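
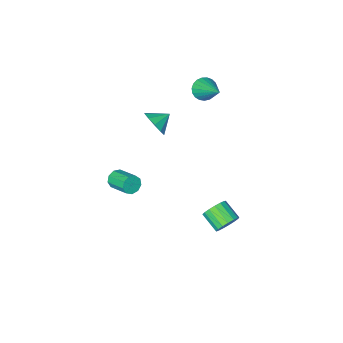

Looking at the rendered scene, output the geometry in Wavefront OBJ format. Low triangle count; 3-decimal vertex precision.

v -0.543 -3.249 2.338
v -0.228 -3.691 3.018
v -1.437 -3.171 2.802
v -0.138 -3.168 3.104
v -0.203 -2.675 2.897
v -0.398 -2.402 2.477
v -0.648 -2.452 2.004
v -0.858 -2.806 1.658
v -0.948 -3.329 1.572
v -0.883 -3.822 1.779
v -0.688 -4.095 2.199
v -0.438 -4.045 2.672
v -1.441 2.409 -1.905
v -1.131 2.128 -2.503
v -0.989 1.07 -1.934
v -1.299 1.351 -1.335
v -0.862 2.261 -2.324
v -0.72 1.203 -1.754
v -0.725 2.427 -2.049
v -0.584 1.369 -1.479
v -0.753 2.59 -1.741
v -0.611 1.531 -1.171
v -0.938 2.71 -1.47
v -0.796 1.652 -0.9
v -1.238 2.762 -1.299
v -1.097 1.704 -0.729
v -1.585 2.733 -1.267
v -1.443 1.675 -0.697
v -1.898 2.63 -1.381
v -1.757 1.572 -0.811
v -2.107 2.476 -1.615
v -1.966 1.418 -1.045
v -2.164 2.307 -1.915
v -2.022 1.249 -1.346
v -2.054 2.161 -2.213
v -1.913 1.103 -1.644
v -1.804 2.072 -2.441
v -1.663 1.014 -1.871
v -1.471 2.06 -2.545
v -1.329 1.002 -1.976
v -3.846 -3.58 3.376
v -3.354 -3.309 2.909
v -3.674 -1.88 4.544
v -3.614 -3.204 2.795
v -3.915 -3.164 2.78
v -4.204 -3.195 2.869
v -4.43 -3.293 3.045
v -4.556 -3.441 3.278
v -4.559 -3.613 3.529
v -4.439 -3.779 3.753
v -4.216 -3.911 3.911
v -3.929 -3.985 3.977
v -3.628 -3.989 3.939
v -3.365 -3.923 3.804
v -3.184 -3.797 3.595
v -3.119 -3.634 3.347
v -3.179 -3.461 3.105
v 3.48 -0.243 2.444
v 3.877 -0.344 2.826
v 3.716 0.881 3.318
v 3.32 0.983 2.936
v 4.034 -0.196 2.51
v 3.874 1.029 3.001
v 3.933 -0.071 2.163
v 3.772 1.155 2.654
v 3.619 -0.025 1.947
v 3.459 1.2 2.439
v 3.241 -0.082 1.964
v 3.08 1.144 2.456
v 2.974 -0.213 2.206
v 2.814 1.012 2.697
v 2.945 -0.359 2.559
v 2.784 0.867 3.051
v 3.166 -0.45 2.859
v 3.005 0.775 3.35
v 3.534 -0.444 2.964
v 3.373 0.781 3.455
f 2 1 4
f 2 4 3
f 4 1 5
f 4 5 3
f 5 1 6
f 5 6 3
f 6 1 7
f 6 7 3
f 7 1 8
f 7 8 3
f 8 1 9
f 8 9 3
f 9 1 10
f 9 10 3
f 10 1 11
f 10 11 3
f 11 1 12
f 11 12 3
f 12 1 2
f 12 2 3
f 14 13 17
f 14 17 15
f 15 17 18
f 15 18 16
f 17 13 19
f 17 19 18
f 18 19 20
f 18 20 16
f 19 13 21
f 19 21 20
f 20 21 22
f 20 22 16
f 21 13 23
f 21 23 22
f 22 23 24
f 22 24 16
f 23 13 25
f 23 25 24
f 24 25 26
f 24 26 16
f 25 13 27
f 25 27 26
f 26 27 28
f 26 28 16
f 27 13 29
f 27 29 28
f 28 29 30
f 28 30 16
f 29 13 31
f 29 31 30
f 30 31 32
f 30 32 16
f 31 13 33
f 31 33 32
f 32 33 34
f 32 34 16
f 33 13 35
f 33 35 34
f 34 35 36
f 34 36 16
f 35 13 37
f 35 37 36
f 36 37 38
f 36 38 16
f 37 13 39
f 37 39 38
f 38 39 40
f 38 40 16
f 39 13 14
f 39 14 40
f 40 14 15
f 40 15 16
f 42 41 44
f 42 44 43
f 44 41 45
f 44 45 43
f 45 41 46
f 45 46 43
f 46 41 47
f 46 47 43
f 47 41 48
f 47 48 43
f 48 41 49
f 48 49 43
f 49 41 50
f 49 50 43
f 50 41 51
f 50 51 43
f 51 41 52
f 51 52 43
f 52 41 53
f 52 53 43
f 53 41 54
f 53 54 43
f 54 41 55
f 54 55 43
f 55 41 56
f 55 56 43
f 56 41 57
f 56 57 43
f 57 41 42
f 57 42 43
f 59 58 62
f 59 62 60
f 60 62 63
f 60 63 61
f 62 58 64
f 62 64 63
f 63 64 65
f 63 65 61
f 64 58 66
f 64 66 65
f 65 66 67
f 65 67 61
f 66 58 68
f 66 68 67
f 67 68 69
f 67 69 61
f 68 58 70
f 68 70 69
f 69 70 71
f 69 71 61
f 70 58 72
f 70 72 71
f 71 72 73
f 71 73 61
f 72 58 74
f 72 74 73
f 73 74 75
f 73 75 61
f 74 58 76
f 74 76 75
f 75 76 77
f 75 77 61
f 76 58 59
f 76 59 77
f 77 59 60
f 77 60 61



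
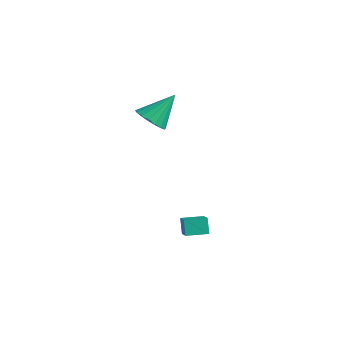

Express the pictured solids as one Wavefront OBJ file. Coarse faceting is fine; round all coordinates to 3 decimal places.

v -0.827 2.102 -3.08
v 0.111 1.549 -2.447
v -0.26 3.079 -3.069
v 0.679 2.526 -2.436
v -0.419 1.874 -3.884
v 0.52 1.321 -3.251
v 0.149 2.851 -3.873
v 1.087 2.298 -3.24
v -3.142 2.138 2.683
v -2.568 2.6 2.132
v -2.838 3.422 4.077
v -2.931 2.773 2.052
v -3.335 2.82 2.096
v -3.701 2.732 2.257
v -3.956 2.527 2.503
v -4.051 2.244 2.783
v -3.965 1.94 3.044
v -3.716 1.676 3.234
v -3.354 1.503 3.314
v -2.95 1.456 3.269
v -2.583 1.544 3.108
v -2.328 1.749 2.863
v -2.234 2.032 2.582
v -2.32 2.336 2.321
f 2 4 1
f 5 2 1
f 1 4 3
f 3 5 1
f 2 8 4
f 6 2 5
f 6 8 2
f 4 8 3
f 7 5 3
f 3 8 7
f 7 6 5
f 8 6 7
f 10 9 12
f 10 12 11
f 12 9 13
f 12 13 11
f 13 9 14
f 13 14 11
f 14 9 15
f 14 15 11
f 15 9 16
f 15 16 11
f 16 9 17
f 16 17 11
f 17 9 18
f 17 18 11
f 18 9 19
f 18 19 11
f 19 9 20
f 19 20 11
f 20 9 21
f 20 21 11
f 21 9 22
f 21 22 11
f 22 9 23
f 22 23 11
f 23 9 24
f 23 24 11
f 24 9 10
f 24 10 11



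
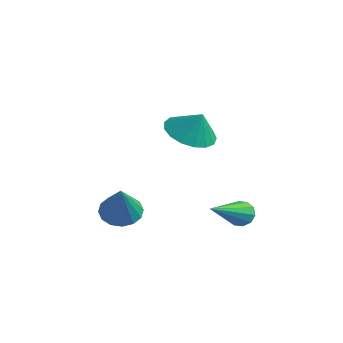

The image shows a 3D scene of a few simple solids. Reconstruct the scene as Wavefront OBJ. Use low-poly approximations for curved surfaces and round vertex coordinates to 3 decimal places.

v 0.484 -0.978 -3.338
v 1.102 -0.593 -3.555
v 1.396 -1.642 -1.922
v 0.909 -0.348 -3.316
v 0.602 -0.272 -3.082
v 0.263 -0.385 -2.917
v -0.016 -0.657 -2.865
v -0.162 -1.015 -2.939
v -0.134 -1.363 -3.12
v 0.06 -1.608 -3.36
v 0.367 -1.684 -3.594
v 0.706 -1.571 -3.759
v 0.985 -1.299 -3.811
v 1.13 -0.941 -3.736
v 2.453 0.406 0.577
v 3.208 -0.032 0.227
v 2.947 0.534 1.483
v 3.279 0.401 0.128
v 3.161 0.835 0.131
v 2.88 1.171 0.236
v 2.502 1.332 0.42
v 2.113 1.28 0.639
v 1.801 1.029 0.844
v 1.639 0.634 0.988
v 1.663 0.188 1.038
v 1.869 -0.209 0.982
v 2.208 -0.464 0.833
v 2.603 -0.521 0.626
v 2.964 -0.365 0.407
v 2.739 2.364 -3.603
v 3.073 2.65 -3.273
v 3.381 0.496 -2.637
v 2.771 2.625 -3.12
v 2.456 2.501 -3.152
v 2.249 2.324 -3.356
v 2.23 2.163 -3.655
v 2.405 2.079 -3.934
v 2.707 2.104 -4.087
v 3.022 2.228 -4.055
v 3.229 2.405 -3.851
v 3.248 2.566 -3.552
f 2 1 4
f 2 4 3
f 4 1 5
f 4 5 3
f 5 1 6
f 5 6 3
f 6 1 7
f 6 7 3
f 7 1 8
f 7 8 3
f 8 1 9
f 8 9 3
f 9 1 10
f 9 10 3
f 10 1 11
f 10 11 3
f 11 1 12
f 11 12 3
f 12 1 13
f 12 13 3
f 13 1 14
f 13 14 3
f 14 1 2
f 14 2 3
f 16 15 18
f 16 18 17
f 18 15 19
f 18 19 17
f 19 15 20
f 19 20 17
f 20 15 21
f 20 21 17
f 21 15 22
f 21 22 17
f 22 15 23
f 22 23 17
f 23 15 24
f 23 24 17
f 24 15 25
f 24 25 17
f 25 15 26
f 25 26 17
f 26 15 27
f 26 27 17
f 27 15 28
f 27 28 17
f 28 15 29
f 28 29 17
f 29 15 16
f 29 16 17
f 31 30 33
f 31 33 32
f 33 30 34
f 33 34 32
f 34 30 35
f 34 35 32
f 35 30 36
f 35 36 32
f 36 30 37
f 36 37 32
f 37 30 38
f 37 38 32
f 38 30 39
f 38 39 32
f 39 30 40
f 39 40 32
f 40 30 41
f 40 41 32
f 41 30 31
f 41 31 32



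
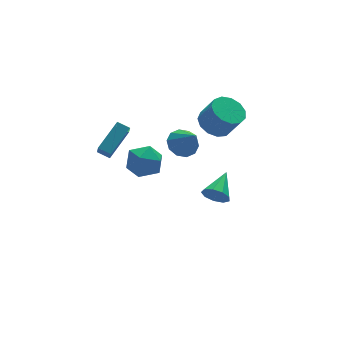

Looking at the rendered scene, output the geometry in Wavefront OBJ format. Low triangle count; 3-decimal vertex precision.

v 2.421 0.844 -3.669
v 2.885 0.77 -4.412
v 3.759 2.036 -2.951
v 2.499 1.23 -4.456
v 2.076 1.509 -4.131
v 1.815 1.477 -3.589
v 1.837 1.149 -3.085
v 2.132 0.678 -2.854
v 2.562 0.285 -3.004
v 2.927 0.154 -3.465
v 3.054 0.345 -4.021
v -0.412 -0.549 3.049
v 0.52 -0.366 3.068
v -0.208 -1.731 4.471
v 0.253 0.016 3.424
v -0.268 0.183 3.637
v -0.844 0.07 3.625
v -1.255 -0.28 3.393
v -1.344 -0.732 3.03
v -1.076 -1.115 2.674
v -0.555 -1.282 2.461
v 0.021 -1.169 2.473
v 0.432 -0.819 2.705
v 2.253 0.749 2.869
v 2.868 1.612 3.079
v 3.361 0.914 4.502
v 2.747 0.051 4.291
v 2.322 1.726 3.324
v 2.816 1.028 4.747
v 1.755 1.53 3.425
v 2.249 0.831 4.847
v 1.346 1.086 3.349
v 1.84 0.387 4.771
v 1.225 0.535 3.12
v 1.719 -0.164 4.543
v 1.43 0.052 2.812
v 1.924 -0.646 4.235
v 1.897 -0.209 2.522
v 2.391 -0.908 3.944
v 2.476 -0.167 2.342
v 2.97 -0.865 3.764
v 2.985 0.167 2.329
v 3.479 -0.531 3.751
v 3.261 0.686 2.487
v 3.755 -0.013 3.91
v 3.218 1.224 2.767
v 3.712 0.526 4.19
v -3.763 -0.705 2.829
v -2.731 -1.057 2.443
v -3.729 -2.043 4.137
v -2.697 -2.395 3.751
v -2.798 -1.374 4.286
v -2.819 -0.547 3.478
v -3.641 -2.553 3.102
v -3.662 -1.726 2.294
v -2.656 -2.198 2.612
v -2.134 -1.47 3.344
v -4.326 -1.63 3.236
v -3.804 -0.902 3.968
v -4.308 2.014 2.231
v -2.721 2.867 3.27
v -4.062 2.71 1.284
v -2.475 3.563 2.324
v -3.805 1.437 1.936
v -2.218 2.29 2.976
v -3.559 2.133 0.99
v -1.972 2.986 2.029
f 2 1 4
f 2 4 3
f 4 1 5
f 4 5 3
f 5 1 6
f 5 6 3
f 6 1 7
f 6 7 3
f 7 1 8
f 7 8 3
f 8 1 9
f 8 9 3
f 9 1 10
f 9 10 3
f 10 1 11
f 10 11 3
f 11 1 2
f 11 2 3
f 13 12 15
f 13 15 14
f 15 12 16
f 15 16 14
f 16 12 17
f 16 17 14
f 17 12 18
f 17 18 14
f 18 12 19
f 18 19 14
f 19 12 20
f 19 20 14
f 20 12 21
f 20 21 14
f 21 12 22
f 21 22 14
f 22 12 23
f 22 23 14
f 23 12 13
f 23 13 14
f 25 24 28
f 25 28 26
f 26 28 29
f 26 29 27
f 28 24 30
f 28 30 29
f 29 30 31
f 29 31 27
f 30 24 32
f 30 32 31
f 31 32 33
f 31 33 27
f 32 24 34
f 32 34 33
f 33 34 35
f 33 35 27
f 34 24 36
f 34 36 35
f 35 36 37
f 35 37 27
f 36 24 38
f 36 38 37
f 37 38 39
f 37 39 27
f 38 24 40
f 38 40 39
f 39 40 41
f 39 41 27
f 40 24 42
f 40 42 41
f 41 42 43
f 41 43 27
f 42 24 44
f 42 44 43
f 43 44 45
f 43 45 27
f 44 24 46
f 44 46 45
f 45 46 47
f 45 47 27
f 46 24 25
f 46 25 47
f 47 25 26
f 47 26 27
f 48 59 53
f 48 53 49
f 48 49 55
f 48 55 58
f 48 58 59
f 49 53 57
f 53 59 52
f 59 58 50
f 58 55 54
f 55 49 56
f 51 57 52
f 51 52 50
f 51 50 54
f 51 54 56
f 51 56 57
f 52 57 53
f 50 52 59
f 54 50 58
f 56 54 55
f 57 56 49
f 61 63 60
f 64 61 60
f 60 63 62
f 62 64 60
f 61 67 63
f 65 61 64
f 65 67 61
f 63 67 62
f 66 64 62
f 62 67 66
f 66 65 64
f 67 65 66



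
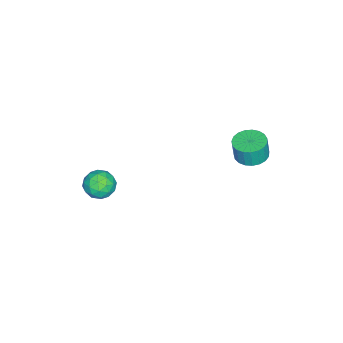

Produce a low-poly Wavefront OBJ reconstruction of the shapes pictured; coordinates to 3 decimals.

v 0.75 -2.349 1.423
v 1.476 -2.553 1.819
v 0.704 -3.607 0.861
v 1.43 -3.811 1.257
v 0.716 -3.697 1.708
v 0.744 -2.92 2.055
v 1.436 -3.24 0.625
v 1.464 -2.463 0.972
v 1.9 -3.104 1.326
v 1.455 -3.386 1.995
v 0.725 -2.774 0.685
v 0.28 -3.056 1.354
v 1.117 -2.341 1.67
v 1.063 -3.819 1.01
v 0.643 -3.752 1.274
v 1.07 -3.872 1.507
v 0.687 -2.557 1.809
v 1.114 -2.677 2.042
v 0.667 -3.349 1.976
v 1.066 -3.483 0.638
v 1.493 -3.603 0.871
v 1.11 -2.288 1.173
v 1.537 -2.408 1.406
v 1.513 -2.811 0.704
v 1.793 -2.784 1.614
v 1.765 -3.523 1.283
v 1.769 -3.188 0.912
v 1.786 -2.731 1.116
v 1.531 -2.951 2.007
v 1.504 -3.69 1.676
v 1.084 -3.623 1.941
v 1.101 -3.166 2.145
v 1.78 -3.274 1.717
v 0.676 -2.47 1.004
v 0.649 -3.209 0.673
v 1.079 -2.994 0.535
v 1.096 -2.537 0.739
v 0.415 -2.637 1.397
v 0.387 -3.376 1.066
v 0.394 -3.429 1.564
v 0.411 -2.972 1.768
v 0.4 -2.886 0.963
v -2.516 3.136 2.669
v -1.746 3.468 2.631
v -1.653 3.375 3.713
v -2.424 3.044 3.751
v -1.945 3.752 2.673
v -1.852 3.659 3.755
v -2.243 3.929 2.713
v -2.15 3.837 3.795
v -2.588 3.97 2.746
v -2.495 3.877 3.829
v -2.921 3.866 2.766
v -2.828 3.773 3.848
v -3.184 3.636 2.769
v -3.091 3.544 3.851
v -3.332 3.32 2.755
v -3.239 3.227 3.837
v -3.338 2.972 2.725
v -3.245 2.879 3.807
v -3.203 2.652 2.686
v -3.11 2.56 3.768
v -2.949 2.416 2.644
v -2.856 2.324 3.726
v -2.62 2.305 2.607
v -2.527 2.212 3.689
v -2.273 2.337 2.58
v -2.18 2.245 3.662
v -1.968 2.508 2.568
v -1.875 2.415 3.65
v -1.758 2.787 2.574
v -1.666 2.694 3.656
v -1.68 3.127 2.596
v -1.587 3.034 3.678
f 1 38 17
f 38 12 41
f 17 41 6
f 38 41 17
f 1 17 13
f 17 6 18
f 13 18 2
f 17 18 13
f 1 13 22
f 13 2 23
f 22 23 8
f 13 23 22
f 1 22 34
f 22 8 37
f 34 37 11
f 22 37 34
f 1 34 38
f 34 11 42
f 38 42 12
f 34 42 38
f 2 18 29
f 18 6 32
f 29 32 10
f 18 32 29
f 6 41 19
f 41 12 40
f 19 40 5
f 41 40 19
f 12 42 39
f 42 11 35
f 39 35 3
f 42 35 39
f 11 37 36
f 37 8 24
f 36 24 7
f 37 24 36
f 8 23 28
f 23 2 25
f 28 25 9
f 23 25 28
f 4 30 16
f 30 10 31
f 16 31 5
f 30 31 16
f 4 16 14
f 16 5 15
f 14 15 3
f 16 15 14
f 4 14 21
f 14 3 20
f 21 20 7
f 14 20 21
f 4 21 26
f 21 7 27
f 26 27 9
f 21 27 26
f 4 26 30
f 26 9 33
f 30 33 10
f 26 33 30
f 5 31 19
f 31 10 32
f 19 32 6
f 31 32 19
f 3 15 39
f 15 5 40
f 39 40 12
f 15 40 39
f 7 20 36
f 20 3 35
f 36 35 11
f 20 35 36
f 9 27 28
f 27 7 24
f 28 24 8
f 27 24 28
f 10 33 29
f 33 9 25
f 29 25 2
f 33 25 29
f 44 43 47
f 44 47 45
f 45 47 48
f 45 48 46
f 47 43 49
f 47 49 48
f 48 49 50
f 48 50 46
f 49 43 51
f 49 51 50
f 50 51 52
f 50 52 46
f 51 43 53
f 51 53 52
f 52 53 54
f 52 54 46
f 53 43 55
f 53 55 54
f 54 55 56
f 54 56 46
f 55 43 57
f 55 57 56
f 56 57 58
f 56 58 46
f 57 43 59
f 57 59 58
f 58 59 60
f 58 60 46
f 59 43 61
f 59 61 60
f 60 61 62
f 60 62 46
f 61 43 63
f 61 63 62
f 62 63 64
f 62 64 46
f 63 43 65
f 63 65 64
f 64 65 66
f 64 66 46
f 65 43 67
f 65 67 66
f 66 67 68
f 66 68 46
f 67 43 69
f 67 69 68
f 68 69 70
f 68 70 46
f 69 43 71
f 69 71 70
f 70 71 72
f 70 72 46
f 71 43 73
f 71 73 72
f 72 73 74
f 72 74 46
f 73 43 44
f 73 44 74
f 74 44 45
f 74 45 46



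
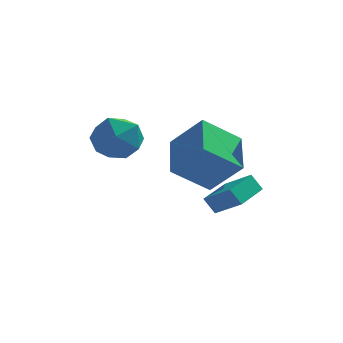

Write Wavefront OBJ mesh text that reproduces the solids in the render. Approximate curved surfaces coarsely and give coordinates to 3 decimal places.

v -0.648 2.589 2.839
v 0.129 2.324 1.952
v -1.769 1.076 2.308
v -0.992 0.811 1.421
v -0.669 0.65 2.575
v 0.023 1.586 2.903
v -1.663 1.814 1.357
v -0.971 2.75 1.685
v -0.498 1.846 1.036
v 0.116 1.126 1.789
v -1.756 2.274 2.471
v -1.142 1.554 3.224
v 1.471 0.147 1.023
v 1.184 2.085 1.883
v 2.889 0.865 -0.123
v 2.603 2.803 0.737
v 2.777 -0.263 2.383
v 2.491 1.675 3.243
v 4.196 0.455 1.237
v 3.909 2.393 2.097
v 2.458 2.329 -1.167
v 3.557 1.732 -0.395
v 3.119 3.884 -0.906
v 4.218 3.287 -0.133
v 2.922 2.253 -1.887
v 4.021 1.656 -1.114
v 3.583 3.808 -1.625
v 4.682 3.211 -0.853
f 1 12 6
f 1 6 2
f 1 2 8
f 1 8 11
f 1 11 12
f 2 6 10
f 6 12 5
f 12 11 3
f 11 8 7
f 8 2 9
f 4 10 5
f 4 5 3
f 4 3 7
f 4 7 9
f 4 9 10
f 5 10 6
f 3 5 12
f 7 3 11
f 9 7 8
f 10 9 2
f 14 16 13
f 17 14 13
f 13 16 15
f 15 17 13
f 14 20 16
f 18 14 17
f 18 20 14
f 16 20 15
f 19 17 15
f 15 20 19
f 19 18 17
f 20 18 19
f 22 24 21
f 25 22 21
f 21 24 23
f 23 25 21
f 22 28 24
f 26 22 25
f 26 28 22
f 24 28 23
f 27 25 23
f 23 28 27
f 27 26 25
f 28 26 27



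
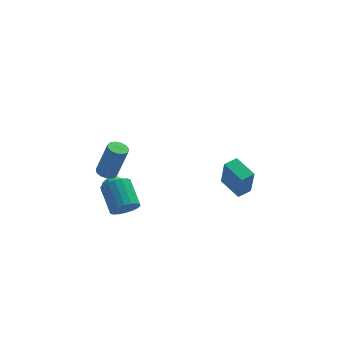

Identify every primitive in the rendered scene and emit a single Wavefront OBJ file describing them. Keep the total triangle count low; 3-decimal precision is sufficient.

v -4.016 -1.12 2.097
v -3.436 -1.096 1.911
v -2.783 -1.175 3.937
v -3.364 -1.2 4.123
v -3.537 -0.771 1.956
v -2.884 -0.85 3.982
v -3.79 -0.556 2.046
v -3.137 -0.635 4.072
v -4.115 -0.521 2.152
v -3.462 -0.6 4.178
v -4.409 -0.676 2.241
v -3.756 -0.755 4.267
v -4.578 -0.972 2.284
v -3.925 -1.051 4.31
v -4.569 -1.315 2.267
v -3.916 -1.395 4.293
v -4.384 -1.597 2.197
v -3.731 -1.676 4.223
v -4.083 -1.727 2.095
v -3.43 -1.806 4.121
v -3.761 -1.664 1.993
v -3.108 -1.743 4.019
v -3.519 -1.429 1.925
v -2.866 -1.508 3.951
v 3.904 2.551 -3.932
v 3.975 1.993 -1.981
v 3.114 3.903 -3.516
v 3.185 3.345 -1.566
v 4.715 2.995 -3.834
v 4.786 2.437 -1.884
v 3.925 4.347 -3.419
v 3.996 3.789 -1.468
v -3.051 -1.225 -1.056
v -2.747 -1.613 -0.327
v -3.104 -0.104 0.625
v -3.409 0.285 -0.104
v -2.427 -1.443 -0.476
v -2.784 0.066 0.477
v -2.23 -1.23 -0.739
v -2.588 0.279 0.213
v -2.196 -1.016 -1.066
v -2.554 0.493 -0.113
v -2.332 -0.843 -1.39
v -2.689 0.666 -0.437
v -2.61 -0.746 -1.648
v -2.967 0.763 -0.696
v -2.975 -0.744 -1.789
v -3.332 0.765 -0.837
v -3.356 -0.836 -1.785
v -3.713 0.673 -0.833
v -3.676 -1.006 -1.637
v -4.033 0.503 -0.684
v -3.872 -1.219 -1.373
v -4.23 0.29 -0.421
v -3.906 -1.433 -1.047
v -4.264 0.076 -0.094
v -3.771 -1.606 -0.723
v -4.128 -0.097 0.23
v -3.493 -1.703 -0.464
v -3.85 -0.194 0.488
v -3.128 -1.705 -0.323
v -3.485 -0.196 0.629
v -3.346 3.742 -3.335
v -2.884 3.889 -2.622
v -3.436 2.391 -2.998
v -2.974 2.538 -2.285
v -3.775 2.85 -2.352
v -3.719 3.685 -2.56
v -2.601 2.595 -3.06
v -2.545 3.43 -3.268
v -2.423 3.18 -2.452
v -3.149 3.338 -2.014
v -3.171 2.942 -3.606
v -3.897 3.1 -3.168
v -3.107 3.934 -3.008
v -3.213 2.346 -2.612
v -3.684 2.529 -2.651
v -3.413 2.616 -2.232
v -3.598 3.814 -2.972
v -3.327 3.9 -2.552
v -3.85 3.29 -2.394
v -2.993 2.38 -3.068
v -2.722 2.466 -2.648
v -2.907 3.664 -3.388
v -2.636 3.751 -2.969
v -2.47 2.99 -3.226
v -2.565 3.604 -2.489
v -2.618 2.81 -2.291
v -2.398 2.843 -2.746
v -2.365 3.334 -2.869
v -2.992 3.696 -2.232
v -3.045 2.902 -2.034
v -3.515 3.086 -2.073
v -3.483 3.577 -2.195
v -2.721 3.28 -2.132
v -3.275 3.378 -3.586
v -3.328 2.584 -3.388
v -2.837 2.703 -3.425
v -2.805 3.194 -3.547
v -3.702 3.47 -3.329
v -3.755 2.676 -3.131
v -3.955 2.946 -2.751
v -3.922 3.437 -2.874
v -3.599 3 -3.488
f 2 1 5
f 2 5 3
f 3 5 6
f 3 6 4
f 5 1 7
f 5 7 6
f 6 7 8
f 6 8 4
f 7 1 9
f 7 9 8
f 8 9 10
f 8 10 4
f 9 1 11
f 9 11 10
f 10 11 12
f 10 12 4
f 11 1 13
f 11 13 12
f 12 13 14
f 12 14 4
f 13 1 15
f 13 15 14
f 14 15 16
f 14 16 4
f 15 1 17
f 15 17 16
f 16 17 18
f 16 18 4
f 17 1 19
f 17 19 18
f 18 19 20
f 18 20 4
f 19 1 21
f 19 21 20
f 20 21 22
f 20 22 4
f 21 1 23
f 21 23 22
f 22 23 24
f 22 24 4
f 23 1 2
f 23 2 24
f 24 2 3
f 24 3 4
f 26 28 25
f 29 26 25
f 25 28 27
f 27 29 25
f 26 32 28
f 30 26 29
f 30 32 26
f 28 32 27
f 31 29 27
f 27 32 31
f 31 30 29
f 32 30 31
f 34 33 37
f 34 37 35
f 35 37 38
f 35 38 36
f 37 33 39
f 37 39 38
f 38 39 40
f 38 40 36
f 39 33 41
f 39 41 40
f 40 41 42
f 40 42 36
f 41 33 43
f 41 43 42
f 42 43 44
f 42 44 36
f 43 33 45
f 43 45 44
f 44 45 46
f 44 46 36
f 45 33 47
f 45 47 46
f 46 47 48
f 46 48 36
f 47 33 49
f 47 49 48
f 48 49 50
f 48 50 36
f 49 33 51
f 49 51 50
f 50 51 52
f 50 52 36
f 51 33 53
f 51 53 52
f 52 53 54
f 52 54 36
f 53 33 55
f 53 55 54
f 54 55 56
f 54 56 36
f 55 33 57
f 55 57 56
f 56 57 58
f 56 58 36
f 57 33 59
f 57 59 58
f 58 59 60
f 58 60 36
f 59 33 61
f 59 61 60
f 60 61 62
f 60 62 36
f 61 33 34
f 61 34 62
f 62 34 35
f 62 35 36
f 63 100 79
f 100 74 103
f 79 103 68
f 100 103 79
f 63 79 75
f 79 68 80
f 75 80 64
f 79 80 75
f 63 75 84
f 75 64 85
f 84 85 70
f 75 85 84
f 63 84 96
f 84 70 99
f 96 99 73
f 84 99 96
f 63 96 100
f 96 73 104
f 100 104 74
f 96 104 100
f 64 80 91
f 80 68 94
f 91 94 72
f 80 94 91
f 68 103 81
f 103 74 102
f 81 102 67
f 103 102 81
f 74 104 101
f 104 73 97
f 101 97 65
f 104 97 101
f 73 99 98
f 99 70 86
f 98 86 69
f 99 86 98
f 70 85 90
f 85 64 87
f 90 87 71
f 85 87 90
f 66 92 78
f 92 72 93
f 78 93 67
f 92 93 78
f 66 78 76
f 78 67 77
f 76 77 65
f 78 77 76
f 66 76 83
f 76 65 82
f 83 82 69
f 76 82 83
f 66 83 88
f 83 69 89
f 88 89 71
f 83 89 88
f 66 88 92
f 88 71 95
f 92 95 72
f 88 95 92
f 67 93 81
f 93 72 94
f 81 94 68
f 93 94 81
f 65 77 101
f 77 67 102
f 101 102 74
f 77 102 101
f 69 82 98
f 82 65 97
f 98 97 73
f 82 97 98
f 71 89 90
f 89 69 86
f 90 86 70
f 89 86 90
f 72 95 91
f 95 71 87
f 91 87 64
f 95 87 91



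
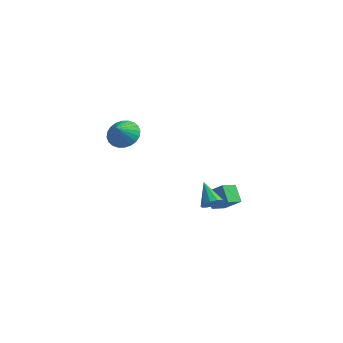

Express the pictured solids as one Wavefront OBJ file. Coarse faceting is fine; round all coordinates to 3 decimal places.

v -2.598 -1.511 3.525
v -1.918 -1.004 3.996
v -2.722 -2.209 4.455
v -2.231 -0.817 4.095
v -2.601 -0.735 4.107
v -2.97 -0.771 4.031
v -3.282 -0.92 3.878
v -3.49 -1.159 3.671
v -3.563 -1.451 3.441
v -3.488 -1.752 3.225
v -3.278 -2.017 3.054
v -2.965 -2.204 2.955
v -2.595 -2.286 2.942
v -2.227 -2.25 3.019
v -1.914 -2.101 3.172
v -1.706 -1.862 3.379
v -1.634 -1.57 3.609
v -1.708 -1.269 3.825
v 2.133 -0.287 -1.859
v 2.687 -0.158 -1.468
v 1.267 0.647 -0.941
v 2.673 0.134 -1.778
v 2.453 0.266 -2.119
v 2.111 0.186 -2.361
v 1.777 -0.075 -2.411
v 1.579 -0.416 -2.25
v 1.592 -0.709 -1.94
v 1.812 -0.84 -1.599
v 2.155 -0.76 -1.357
v 2.489 -0.5 -1.307
v 1.171 2.294 -4.432
v 0.546 3.032 -3.671
v 1.656 3.163 -4.876
v 1.032 3.901 -4.115
v 2.188 2.199 -3.505
v 1.564 2.937 -2.744
v 2.674 3.068 -3.949
v 2.049 3.806 -3.188
f 2 1 4
f 2 4 3
f 4 1 5
f 4 5 3
f 5 1 6
f 5 6 3
f 6 1 7
f 6 7 3
f 7 1 8
f 7 8 3
f 8 1 9
f 8 9 3
f 9 1 10
f 9 10 3
f 10 1 11
f 10 11 3
f 11 1 12
f 11 12 3
f 12 1 13
f 12 13 3
f 13 1 14
f 13 14 3
f 14 1 15
f 14 15 3
f 15 1 16
f 15 16 3
f 16 1 17
f 16 17 3
f 17 1 18
f 17 18 3
f 18 1 2
f 18 2 3
f 20 19 22
f 20 22 21
f 22 19 23
f 22 23 21
f 23 19 24
f 23 24 21
f 24 19 25
f 24 25 21
f 25 19 26
f 25 26 21
f 26 19 27
f 26 27 21
f 27 19 28
f 27 28 21
f 28 19 29
f 28 29 21
f 29 19 30
f 29 30 21
f 30 19 20
f 30 20 21
f 32 34 31
f 35 32 31
f 31 34 33
f 33 35 31
f 32 38 34
f 36 32 35
f 36 38 32
f 34 38 33
f 37 35 33
f 33 38 37
f 37 36 35
f 38 36 37



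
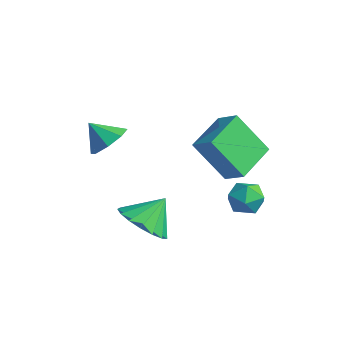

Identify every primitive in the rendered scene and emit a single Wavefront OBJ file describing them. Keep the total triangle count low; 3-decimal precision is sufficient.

v 2.79 2.179 0.332
v 3.177 1.877 0.894
v 1.983 1.283 0.406
v 2.37 0.981 0.968
v 2.009 1.626 1.069
v 2.507 2.18 1.023
v 2.653 0.98 0.277
v 3.151 1.534 0.231
v 3.093 1.136 0.86
v 2.694 1.535 1.349
v 2.466 1.625 -0.049
v 2.067 2.024 0.44
v 1.833 -2.179 0.619
v 2.649 -1.78 0.156
v 1.947 -1.321 1.561
v 2.275 -1.527 -0.029
v 1.799 -1.423 -0.065
v 1.331 -1.493 0.055
v 0.978 -1.72 0.304
v 0.821 -2.052 0.626
v 0.895 -2.413 0.946
v 1.185 -2.721 1.191
v 1.622 -2.904 1.304
v 2.108 -2.922 1.261
v 2.531 -2.769 1.071
v 2.794 -2.481 0.777
v 2.837 -2.124 0.447
v -0.715 -1.687 3.047
v -0.124 -1.595 3.593
v -1.345 -2.073 3.793
v -0.485 -1.093 3.548
v -0.981 -0.939 3.209
v -1.321 -1.223 2.776
v -1.306 -1.779 2.501
v -0.945 -2.28 2.546
v -0.449 -2.434 2.884
v -0.109 -2.151 3.318
v 2.118 1.036 1.595
v 1.266 0.299 3.137
v 1.577 2.557 2.022
v 0.725 1.82 3.565
v 2.935 1.18 2.115
v 2.083 0.443 3.658
v 2.394 2.701 2.543
v 1.542 1.964 4.085
f 1 12 6
f 1 6 2
f 1 2 8
f 1 8 11
f 1 11 12
f 2 6 10
f 6 12 5
f 12 11 3
f 11 8 7
f 8 2 9
f 4 10 5
f 4 5 3
f 4 3 7
f 4 7 9
f 4 9 10
f 5 10 6
f 3 5 12
f 7 3 11
f 9 7 8
f 10 9 2
f 14 13 16
f 14 16 15
f 16 13 17
f 16 17 15
f 17 13 18
f 17 18 15
f 18 13 19
f 18 19 15
f 19 13 20
f 19 20 15
f 20 13 21
f 20 21 15
f 21 13 22
f 21 22 15
f 22 13 23
f 22 23 15
f 23 13 24
f 23 24 15
f 24 13 25
f 24 25 15
f 25 13 26
f 25 26 15
f 26 13 27
f 26 27 15
f 27 13 14
f 27 14 15
f 29 28 31
f 29 31 30
f 31 28 32
f 31 32 30
f 32 28 33
f 32 33 30
f 33 28 34
f 33 34 30
f 34 28 35
f 34 35 30
f 35 28 36
f 35 36 30
f 36 28 37
f 36 37 30
f 37 28 29
f 37 29 30
f 39 41 38
f 42 39 38
f 38 41 40
f 40 42 38
f 39 45 41
f 43 39 42
f 43 45 39
f 41 45 40
f 44 42 40
f 40 45 44
f 44 43 42
f 45 43 44



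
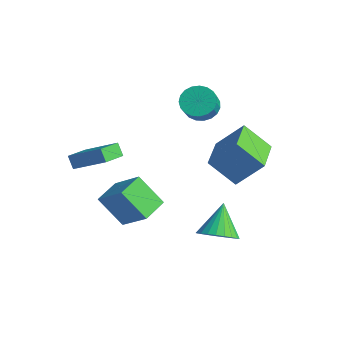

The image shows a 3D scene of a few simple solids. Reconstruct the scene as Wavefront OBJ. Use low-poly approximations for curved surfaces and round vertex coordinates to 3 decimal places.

v -2.103 -3.405 -3.491
v -0.581 -3.125 -2.162
v -2.536 -2.015 -3.289
v -1.014 -1.735 -1.959
v -0.926 -2.825 -4.961
v 0.596 -2.545 -3.631
v -1.359 -1.435 -4.758
v 0.163 -1.155 -3.429
v -1.101 2.209 1.338
v -0.475 1.837 0.76
v -0.032 1.239 1.624
v -0.659 1.611 2.202
v -0.291 2.153 0.884
v 0.151 1.556 1.748
v -0.248 2.479 1.088
v 0.195 1.882 1.952
v -0.352 2.759 1.334
v 0.091 2.161 2.198
v -0.585 2.943 1.581
v -0.142 2.346 2.445
v -0.908 3 1.786
v -0.465 2.403 2.65
v -1.264 2.921 1.914
v -0.821 2.323 2.778
v -1.592 2.718 1.942
v -1.149 2.12 2.806
v -1.836 2.427 1.865
v -1.393 1.83 2.729
v -1.952 2.099 1.698
v -1.509 1.501 2.562
v -1.921 1.789 1.468
v -1.478 1.192 2.332
v -1.749 1.552 1.216
v -1.306 0.955 2.08
v -1.464 1.429 0.985
v -1.021 0.831 1.849
v -1.117 1.44 0.815
v -0.674 0.843 1.679
v -0.767 1.585 0.735
v -0.324 0.987 1.599
v 3.117 -0.264 -4.473
v 4.052 -0.173 -4.005
v 2.323 0.764 -3.087
v 4.053 0.156 -4.249
v 3.911 0.421 -4.527
v 3.648 0.582 -4.797
v 3.304 0.614 -5.018
v 2.932 0.512 -5.155
v 2.588 0.292 -5.189
v 2.324 -0.013 -5.114
v 2.181 -0.355 -4.941
v 2.181 -0.685 -4.697
v 2.323 -0.95 -4.419
v 2.586 -1.11 -4.149
v 2.93 -1.142 -3.929
v 3.302 -1.041 -3.791
v 3.646 -0.821 -3.757
v 3.91 -0.516 -3.832
v -3.017 -4.141 -1.422
v -3.494 -4.084 -0.782
v -3.317 -2.901 -1.758
v -3.794 -2.843 -1.118
v -1.346 -3.417 -0.242
v -1.823 -3.359 0.398
v -1.646 -2.176 -0.578
v -2.123 -2.119 0.062
v 0.67 1.64 -0.17
v 1.576 2.612 1.257
v 1.814 2.398 -1.412
v 2.72 3.37 0.016
v 2.04 -0.01 0.084
v 2.946 0.962 1.512
v 3.184 0.748 -1.157
v 4.09 1.72 0.27
f 2 4 1
f 5 2 1
f 1 4 3
f 3 5 1
f 2 8 4
f 6 2 5
f 6 8 2
f 4 8 3
f 7 5 3
f 3 8 7
f 7 6 5
f 8 6 7
f 10 9 13
f 10 13 11
f 11 13 14
f 11 14 12
f 13 9 15
f 13 15 14
f 14 15 16
f 14 16 12
f 15 9 17
f 15 17 16
f 16 17 18
f 16 18 12
f 17 9 19
f 17 19 18
f 18 19 20
f 18 20 12
f 19 9 21
f 19 21 20
f 20 21 22
f 20 22 12
f 21 9 23
f 21 23 22
f 22 23 24
f 22 24 12
f 23 9 25
f 23 25 24
f 24 25 26
f 24 26 12
f 25 9 27
f 25 27 26
f 26 27 28
f 26 28 12
f 27 9 29
f 27 29 28
f 28 29 30
f 28 30 12
f 29 9 31
f 29 31 30
f 30 31 32
f 30 32 12
f 31 9 33
f 31 33 32
f 32 33 34
f 32 34 12
f 33 9 35
f 33 35 34
f 34 35 36
f 34 36 12
f 35 9 37
f 35 37 36
f 36 37 38
f 36 38 12
f 37 9 39
f 37 39 38
f 38 39 40
f 38 40 12
f 39 9 10
f 39 10 40
f 40 10 11
f 40 11 12
f 42 41 44
f 42 44 43
f 44 41 45
f 44 45 43
f 45 41 46
f 45 46 43
f 46 41 47
f 46 47 43
f 47 41 48
f 47 48 43
f 48 41 49
f 48 49 43
f 49 41 50
f 49 50 43
f 50 41 51
f 50 51 43
f 51 41 52
f 51 52 43
f 52 41 53
f 52 53 43
f 53 41 54
f 53 54 43
f 54 41 55
f 54 55 43
f 55 41 56
f 55 56 43
f 56 41 57
f 56 57 43
f 57 41 58
f 57 58 43
f 58 41 42
f 58 42 43
f 60 62 59
f 63 60 59
f 59 62 61
f 61 63 59
f 60 66 62
f 64 60 63
f 64 66 60
f 62 66 61
f 65 63 61
f 61 66 65
f 65 64 63
f 66 64 65
f 68 70 67
f 71 68 67
f 67 70 69
f 69 71 67
f 68 74 70
f 72 68 71
f 72 74 68
f 70 74 69
f 73 71 69
f 69 74 73
f 73 72 71
f 74 72 73



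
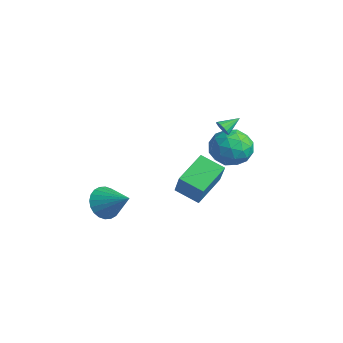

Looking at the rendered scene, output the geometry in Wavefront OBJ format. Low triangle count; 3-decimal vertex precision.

v -0.082 -3.844 -4.512
v 0.378 -3.481 -5.383
v 1.442 -3.316 -3.488
v 0.176 -3.148 -5.255
v -0.064 -2.921 -5.013
v -0.308 -2.835 -4.695
v -0.517 -2.902 -4.349
v -0.66 -3.113 -4.028
v -0.715 -3.434 -3.781
v -0.673 -3.819 -3.645
v -0.542 -4.207 -3.64
v -0.34 -4.539 -3.769
v -0.099 -4.766 -4.011
v 0.144 -4.853 -4.328
v 0.353 -4.785 -4.674
v 0.496 -4.575 -4.995
v 0.551 -4.253 -5.243
v 0.509 -3.869 -5.379
v 2.865 -0.059 -4.24
v 1.687 -0.751 -3.672
v 2.224 1.684 -3.444
v 1.046 0.992 -2.876
v 3.814 -0.412 -2.704
v 2.636 -1.104 -2.136
v 3.173 1.331 -1.908
v 1.995 0.639 -1.34
v 2.801 1.397 0.797
v 3.166 1.219 1.105
v 2.879 2.403 1.283
v 3.294 1.312 0.893
v 3.29 1.427 0.656
v 3.155 1.534 0.456
v 2.924 1.605 0.348
v 2.661 1.62 0.359
v 2.435 1.575 0.488
v 2.307 1.483 0.7
v 2.311 1.367 0.938
v 2.446 1.26 1.137
v 2.677 1.19 1.246
v 2.94 1.175 1.234
v 0.834 2.594 -1.779
v 1.285 3.326 -0.87
v 2.655 1.734 -1.99
v 3.106 2.466 -1.081
v 2.282 1.565 -0.807
v 1.157 2.096 -0.677
v 2.783 2.964 -2.183
v 1.658 3.495 -2.053
v 2.49 3.555 -1.12
v 2.18 2.69 -0.27
v 1.76 2.37 -2.59
v 1.45 1.505 -1.74
v 0.9 3.035 -1.306
v 3.04 2.025 -1.554
v 2.556 1.495 -1.393
v 2.821 1.926 -0.859
v 0.824 2.312 -1.193
v 1.089 2.743 -0.658
v 1.676 1.708 -0.622
v 2.851 2.317 -2.202
v 3.116 2.748 -1.667
v 1.119 3.134 -2.001
v 1.384 3.565 -1.467
v 2.264 3.352 -2.238
v 1.873 3.6 -0.919
v 2.943 3.095 -1.042
v 2.753 3.387 -1.69
v 2.092 3.699 -1.614
v 1.691 3.092 -0.419
v 2.761 2.587 -0.543
v 2.277 2.057 -0.382
v 1.615 2.369 -0.305
v 2.399 3.227 -0.566
v 1.179 2.473 -2.317
v 2.249 1.968 -2.441
v 2.325 2.691 -2.555
v 1.663 3.003 -2.478
v 0.997 1.965 -1.818
v 2.067 1.46 -1.941
v 1.848 1.361 -1.246
v 1.187 1.673 -1.17
v 1.541 1.833 -2.294
f 2 1 4
f 2 4 3
f 4 1 5
f 4 5 3
f 5 1 6
f 5 6 3
f 6 1 7
f 6 7 3
f 7 1 8
f 7 8 3
f 8 1 9
f 8 9 3
f 9 1 10
f 9 10 3
f 10 1 11
f 10 11 3
f 11 1 12
f 11 12 3
f 12 1 13
f 12 13 3
f 13 1 14
f 13 14 3
f 14 1 15
f 14 15 3
f 15 1 16
f 15 16 3
f 16 1 17
f 16 17 3
f 17 1 18
f 17 18 3
f 18 1 2
f 18 2 3
f 20 22 19
f 23 20 19
f 19 22 21
f 21 23 19
f 20 26 22
f 24 20 23
f 24 26 20
f 22 26 21
f 25 23 21
f 21 26 25
f 25 24 23
f 26 24 25
f 28 27 30
f 28 30 29
f 30 27 31
f 30 31 29
f 31 27 32
f 31 32 29
f 32 27 33
f 32 33 29
f 33 27 34
f 33 34 29
f 34 27 35
f 34 35 29
f 35 27 36
f 35 36 29
f 36 27 37
f 36 37 29
f 37 27 38
f 37 38 29
f 38 27 39
f 38 39 29
f 39 27 40
f 39 40 29
f 40 27 28
f 40 28 29
f 41 78 57
f 78 52 81
f 57 81 46
f 78 81 57
f 41 57 53
f 57 46 58
f 53 58 42
f 57 58 53
f 41 53 62
f 53 42 63
f 62 63 48
f 53 63 62
f 41 62 74
f 62 48 77
f 74 77 51
f 62 77 74
f 41 74 78
f 74 51 82
f 78 82 52
f 74 82 78
f 42 58 69
f 58 46 72
f 69 72 50
f 58 72 69
f 46 81 59
f 81 52 80
f 59 80 45
f 81 80 59
f 52 82 79
f 82 51 75
f 79 75 43
f 82 75 79
f 51 77 76
f 77 48 64
f 76 64 47
f 77 64 76
f 48 63 68
f 63 42 65
f 68 65 49
f 63 65 68
f 44 70 56
f 70 50 71
f 56 71 45
f 70 71 56
f 44 56 54
f 56 45 55
f 54 55 43
f 56 55 54
f 44 54 61
f 54 43 60
f 61 60 47
f 54 60 61
f 44 61 66
f 61 47 67
f 66 67 49
f 61 67 66
f 44 66 70
f 66 49 73
f 70 73 50
f 66 73 70
f 45 71 59
f 71 50 72
f 59 72 46
f 71 72 59
f 43 55 79
f 55 45 80
f 79 80 52
f 55 80 79
f 47 60 76
f 60 43 75
f 76 75 51
f 60 75 76
f 49 67 68
f 67 47 64
f 68 64 48
f 67 64 68
f 50 73 69
f 73 49 65
f 69 65 42
f 73 65 69



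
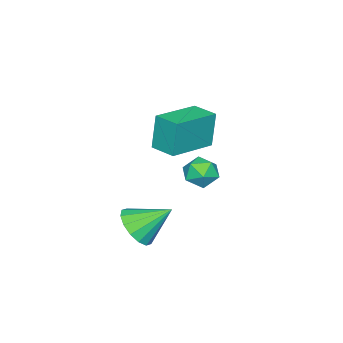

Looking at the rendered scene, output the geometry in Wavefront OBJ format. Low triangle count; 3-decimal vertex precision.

v 0.826 -1.934 -0.059
v 0.596 -1.916 1.403
v 1.039 -0.927 -0.038
v 0.809 -0.909 1.424
v 2.671 -2.331 0.236
v 2.441 -2.313 1.698
v 2.884 -1.324 0.257
v 2.654 -1.306 1.719
v -1.019 -2.001 -2.526
v -0.447 -1.855 -2.053
v -0.253 -2.605 -3.267
v 0.319 -2.459 -2.794
v -0.23 -2.936 -2.586
v -0.704 -2.563 -2.129
v 0.004 -1.897 -3.191
v -0.47 -1.524 -2.734
v 0.186 -1.791 -2.464
v 0.041 -2.433 -2.09
v -0.741 -2.027 -3.23
v -0.886 -2.669 -2.856
v 3.497 -2.438 -3.43
v 3.94 -2.793 -2.732
v 2.863 -1.382 -2.49
v 4.227 -2.469 -2.904
v 4.318 -2.135 -3.216
v 4.189 -1.884 -3.586
v 3.875 -1.78 -3.915
v 3.459 -1.853 -4.113
v 3.054 -2.083 -4.128
v 2.768 -2.408 -3.957
v 2.677 -2.741 -3.644
v 2.806 -2.993 -3.274
v 3.12 -3.096 -2.946
v 3.535 -3.023 -2.747
f 2 4 1
f 5 2 1
f 1 4 3
f 3 5 1
f 2 8 4
f 6 2 5
f 6 8 2
f 4 8 3
f 7 5 3
f 3 8 7
f 7 6 5
f 8 6 7
f 9 20 14
f 9 14 10
f 9 10 16
f 9 16 19
f 9 19 20
f 10 14 18
f 14 20 13
f 20 19 11
f 19 16 15
f 16 10 17
f 12 18 13
f 12 13 11
f 12 11 15
f 12 15 17
f 12 17 18
f 13 18 14
f 11 13 20
f 15 11 19
f 17 15 16
f 18 17 10
f 22 21 24
f 22 24 23
f 24 21 25
f 24 25 23
f 25 21 26
f 25 26 23
f 26 21 27
f 26 27 23
f 27 21 28
f 27 28 23
f 28 21 29
f 28 29 23
f 29 21 30
f 29 30 23
f 30 21 31
f 30 31 23
f 31 21 32
f 31 32 23
f 32 21 33
f 32 33 23
f 33 21 34
f 33 34 23
f 34 21 22
f 34 22 23



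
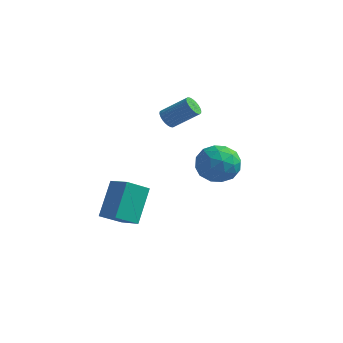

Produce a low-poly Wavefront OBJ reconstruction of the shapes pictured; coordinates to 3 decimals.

v 0.497 -3.568 -3.785
v 0.393 -2.199 -2.223
v 1.179 -2.661 -4.535
v 1.075 -1.292 -2.973
v 1.585 -4.008 -3.327
v 1.481 -2.639 -1.765
v 2.267 -3.101 -4.077
v 2.163 -1.732 -2.515
v 4.045 2.525 -3.013
v 4.817 1.651 -2.976
v 3.183 1.829 -1.484
v 3.955 0.955 -1.447
v 4.295 2.044 -1.204
v 4.828 2.475 -2.149
v 3.172 1.005 -2.311
v 3.705 1.436 -3.256
v 4.278 0.712 -2.542
v 4.972 1.354 -1.858
v 3.028 2.126 -2.602
v 3.722 2.768 -1.918
v 4.507 2.15 -3.129
v 3.493 1.33 -1.331
v 3.693 1.971 -1.189
v 4.147 1.457 -1.167
v 4.513 2.634 -2.643
v 4.967 2.12 -2.621
v 4.66 2.351 -1.579
v 3.033 1.36 -1.839
v 3.487 0.846 -1.817
v 3.853 2.023 -3.293
v 4.307 1.509 -3.271
v 3.34 1.129 -2.881
v 4.644 1.083 -2.852
v 4.137 0.674 -1.953
v 3.677 0.704 -2.461
v 3.99 0.957 -3.016
v 5.052 1.461 -2.449
v 4.545 1.051 -1.551
v 4.745 1.692 -1.408
v 5.058 1.945 -1.963
v 4.735 0.909 -2.194
v 3.455 2.429 -2.909
v 2.948 2.019 -2.011
v 2.942 1.535 -2.497
v 3.255 1.788 -3.052
v 3.863 2.806 -2.507
v 3.356 2.397 -1.608
v 4.01 2.523 -1.444
v 4.323 2.776 -1.999
v 3.265 2.571 -2.266
v 0.835 2.753 -0.473
v 1.182 2.829 -0.932
v 2.391 3.263 0.055
v 2.045 3.187 0.513
v 1.091 3.036 -0.911
v 2.3 3.469 0.076
v 0.961 3.199 -0.823
v 2.17 3.632 0.164
v 0.811 3.294 -0.682
v 2.021 3.728 0.305
v 0.666 3.307 -0.509
v 1.875 3.741 0.478
v 0.546 3.235 -0.331
v 1.756 3.669 0.656
v 0.47 3.09 -0.174
v 1.68 3.524 0.812
v 0.45 2.894 -0.063
v 1.66 3.328 0.923
v 0.489 2.677 -0.015
v 1.698 3.111 0.972
v 0.58 2.471 -0.036
v 1.789 2.904 0.951
v 0.71 2.308 -0.124
v 1.919 2.741 0.863
v 0.859 2.212 -0.265
v 2.069 2.646 0.722
v 1.005 2.199 -0.438
v 2.214 2.633 0.549
v 1.124 2.271 -0.616
v 2.334 2.705 0.371
v 1.2 2.416 -0.772
v 2.41 2.85 0.214
v 1.22 2.612 -0.883
v 2.43 3.046 0.103
f 2 4 1
f 5 2 1
f 1 4 3
f 3 5 1
f 2 8 4
f 6 2 5
f 6 8 2
f 4 8 3
f 7 5 3
f 3 8 7
f 7 6 5
f 8 6 7
f 9 46 25
f 46 20 49
f 25 49 14
f 46 49 25
f 9 25 21
f 25 14 26
f 21 26 10
f 25 26 21
f 9 21 30
f 21 10 31
f 30 31 16
f 21 31 30
f 9 30 42
f 30 16 45
f 42 45 19
f 30 45 42
f 9 42 46
f 42 19 50
f 46 50 20
f 42 50 46
f 10 26 37
f 26 14 40
f 37 40 18
f 26 40 37
f 14 49 27
f 49 20 48
f 27 48 13
f 49 48 27
f 20 50 47
f 50 19 43
f 47 43 11
f 50 43 47
f 19 45 44
f 45 16 32
f 44 32 15
f 45 32 44
f 16 31 36
f 31 10 33
f 36 33 17
f 31 33 36
f 12 38 24
f 38 18 39
f 24 39 13
f 38 39 24
f 12 24 22
f 24 13 23
f 22 23 11
f 24 23 22
f 12 22 29
f 22 11 28
f 29 28 15
f 22 28 29
f 12 29 34
f 29 15 35
f 34 35 17
f 29 35 34
f 12 34 38
f 34 17 41
f 38 41 18
f 34 41 38
f 13 39 27
f 39 18 40
f 27 40 14
f 39 40 27
f 11 23 47
f 23 13 48
f 47 48 20
f 23 48 47
f 15 28 44
f 28 11 43
f 44 43 19
f 28 43 44
f 17 35 36
f 35 15 32
f 36 32 16
f 35 32 36
f 18 41 37
f 41 17 33
f 37 33 10
f 41 33 37
f 52 51 55
f 52 55 53
f 53 55 56
f 53 56 54
f 55 51 57
f 55 57 56
f 56 57 58
f 56 58 54
f 57 51 59
f 57 59 58
f 58 59 60
f 58 60 54
f 59 51 61
f 59 61 60
f 60 61 62
f 60 62 54
f 61 51 63
f 61 63 62
f 62 63 64
f 62 64 54
f 63 51 65
f 63 65 64
f 64 65 66
f 64 66 54
f 65 51 67
f 65 67 66
f 66 67 68
f 66 68 54
f 67 51 69
f 67 69 68
f 68 69 70
f 68 70 54
f 69 51 71
f 69 71 70
f 70 71 72
f 70 72 54
f 71 51 73
f 71 73 72
f 72 73 74
f 72 74 54
f 73 51 75
f 73 75 74
f 74 75 76
f 74 76 54
f 75 51 77
f 75 77 76
f 76 77 78
f 76 78 54
f 77 51 79
f 77 79 78
f 78 79 80
f 78 80 54
f 79 51 81
f 79 81 80
f 80 81 82
f 80 82 54
f 81 51 83
f 81 83 82
f 82 83 84
f 82 84 54
f 83 51 52
f 83 52 84
f 84 52 53
f 84 53 54



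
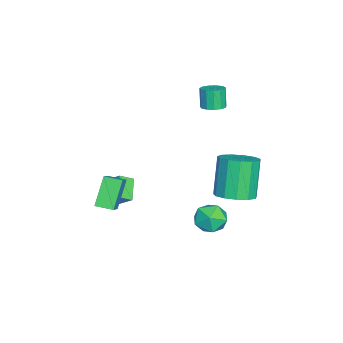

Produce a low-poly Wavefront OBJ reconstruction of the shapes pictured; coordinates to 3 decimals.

v -1.29 -2.247 -2.07
v -0.071 -2.129 -1.187
v -1.284 -1.346 -2.199
v -0.064 -1.229 -1.316
v -0.276 -2.451 -3.444
v 0.944 -2.334 -2.561
v -0.269 -1.551 -3.573
v 0.95 -1.433 -2.69
v 2.012 4.081 -1.716
v 2.514 3.531 -2.228
v 1.006 3.029 -1.572
v 1.508 2.479 -2.084
v 1.791 2.71 -1.257
v 2.413 3.36 -1.346
v 1.107 3.2 -2.454
v 1.729 3.85 -2.543
v 1.955 2.986 -2.684
v 2.378 2.683 -1.944
v 1.142 3.877 -1.856
v 1.565 3.574 -1.116
v -3.586 2.346 1.925
v -3.017 2.49 2.126
v -3.365 2.378 3.195
v -3.934 2.234 2.995
v -3.192 2.791 2.1
v -3.54 2.68 3.169
v -3.491 2.951 2.019
v -3.84 2.84 3.088
v -3.821 2.919 1.909
v -4.17 2.808 2.978
v -4.076 2.705 1.803
v -4.425 2.593 2.872
v -4.176 2.377 1.737
v -4.524 2.265 2.806
v -4.088 2.039 1.73
v -4.436 1.927 2.799
v -3.84 1.798 1.785
v -4.189 1.687 2.855
v -3.512 1.731 1.885
v -3.861 1.62 2.954
v -3.208 1.86 1.998
v -3.556 1.748 3.067
v -3.023 2.143 2.088
v -3.371 2.031 3.157
v -0.42 4.005 -1.859
v 0.22 4.719 -1.541
v -0.74 4.709 0.416
v -1.38 3.995 0.099
v -0.229 4.992 -1.76
v -1.189 4.982 0.197
v -0.738 4.951 -2.01
v -1.699 4.941 -0.053
v -1.147 4.611 -2.212
v -2.107 4.601 -0.255
v -1.324 4.077 -2.302
v -2.285 4.067 -0.345
v -1.215 3.521 -2.251
v -2.175 3.511 -0.294
v -0.853 3.119 -2.076
v -1.813 3.109 -0.119
v -0.353 2.998 -1.831
v -1.314 2.988 0.126
v 0.125 3.196 -1.595
v -0.835 3.186 0.362
v 0.43 3.652 -1.443
v -0.53 3.642 0.514
v 0.466 4.219 -1.423
v -0.495 4.209 0.534
v -2.543 -2.788 -3.416
v -2.078 -1.873 -2.57
v -2.943 -2.187 -3.845
v -2.478 -1.272 -2.999
v -1.502 -2.628 -4.161
v -1.037 -1.713 -3.315
v -1.902 -2.027 -4.59
v -1.437 -1.112 -3.744
f 2 4 1
f 5 2 1
f 1 4 3
f 3 5 1
f 2 8 4
f 6 2 5
f 6 8 2
f 4 8 3
f 7 5 3
f 3 8 7
f 7 6 5
f 8 6 7
f 9 20 14
f 9 14 10
f 9 10 16
f 9 16 19
f 9 19 20
f 10 14 18
f 14 20 13
f 20 19 11
f 19 16 15
f 16 10 17
f 12 18 13
f 12 13 11
f 12 11 15
f 12 15 17
f 12 17 18
f 13 18 14
f 11 13 20
f 15 11 19
f 17 15 16
f 18 17 10
f 22 21 25
f 22 25 23
f 23 25 26
f 23 26 24
f 25 21 27
f 25 27 26
f 26 27 28
f 26 28 24
f 27 21 29
f 27 29 28
f 28 29 30
f 28 30 24
f 29 21 31
f 29 31 30
f 30 31 32
f 30 32 24
f 31 21 33
f 31 33 32
f 32 33 34
f 32 34 24
f 33 21 35
f 33 35 34
f 34 35 36
f 34 36 24
f 35 21 37
f 35 37 36
f 36 37 38
f 36 38 24
f 37 21 39
f 37 39 38
f 38 39 40
f 38 40 24
f 39 21 41
f 39 41 40
f 40 41 42
f 40 42 24
f 41 21 43
f 41 43 42
f 42 43 44
f 42 44 24
f 43 21 22
f 43 22 44
f 44 22 23
f 44 23 24
f 46 45 49
f 46 49 47
f 47 49 50
f 47 50 48
f 49 45 51
f 49 51 50
f 50 51 52
f 50 52 48
f 51 45 53
f 51 53 52
f 52 53 54
f 52 54 48
f 53 45 55
f 53 55 54
f 54 55 56
f 54 56 48
f 55 45 57
f 55 57 56
f 56 57 58
f 56 58 48
f 57 45 59
f 57 59 58
f 58 59 60
f 58 60 48
f 59 45 61
f 59 61 60
f 60 61 62
f 60 62 48
f 61 45 63
f 61 63 62
f 62 63 64
f 62 64 48
f 63 45 65
f 63 65 64
f 64 65 66
f 64 66 48
f 65 45 67
f 65 67 66
f 66 67 68
f 66 68 48
f 67 45 46
f 67 46 68
f 68 46 47
f 68 47 48
f 70 72 69
f 73 70 69
f 69 72 71
f 71 73 69
f 70 76 72
f 74 70 73
f 74 76 70
f 72 76 71
f 75 73 71
f 71 76 75
f 75 74 73
f 76 74 75



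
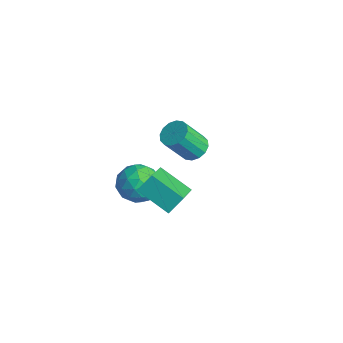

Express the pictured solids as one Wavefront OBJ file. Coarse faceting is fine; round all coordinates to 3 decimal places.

v 2.375 -1.241 1.773
v 2.432 -0.462 2.63
v 3.909 -0.366 0.877
v 3.965 0.413 1.735
v 3.555 -2.353 2.705
v 3.611 -1.574 3.563
v 5.088 -1.478 1.81
v 5.145 -0.699 2.667
v -2.259 4.115 -2.01
v -1.671 4.616 -1.609
v -1.834 3.446 0.091
v -2.421 2.945 -0.31
v -2.069 4.806 -1.516
v -2.231 3.636 0.184
v -2.518 4.811 -1.556
v -2.68 3.64 0.144
v -2.897 4.629 -1.717
v -3.059 3.459 -0.017
v -3.105 4.31 -1.957
v -3.267 3.14 -0.257
v -3.087 3.938 -2.211
v -3.249 2.768 -0.511
v -2.846 3.614 -2.411
v -3.009 2.444 -0.711
v -2.449 3.424 -2.504
v -2.611 2.254 -0.804
v -2 3.42 -2.464
v -2.162 2.249 -0.764
v -1.621 3.601 -2.303
v -1.783 2.431 -0.603
v -1.413 3.92 -2.063
v -1.575 2.75 -0.363
v -1.431 4.292 -1.809
v -1.593 3.122 -0.109
v -0.531 0.295 -0.543
v 0.527 0.346 0.061
v -0.047 -1.486 -1.241
v 1.011 -1.435 -0.637
v -0.037 -1.543 -0.022
v -0.336 -0.442 0.409
v 0.816 -0.698 -1.589
v 0.517 0.403 -1.158
v 1.36 -0.268 -0.585
v 0.833 -0.79 0.383
v -0.353 -0.35 -1.563
v -0.88 -0.872 -0.595
v -0.044 0.477 -0.18
v 0.524 -1.617 -1
v -0.092 -1.68 -0.639
v 0.53 -1.651 -0.284
v -0.552 0.014 0.025
v 0.07 0.044 0.38
v -0.261 -1.067 0.331
v 0.41 -1.184 -1.56
v 1.032 -1.154 -1.205
v -0.05 0.511 -0.896
v 0.572 0.54 -0.541
v 0.741 -0.073 -1.511
v 1.067 0.146 -0.205
v 1.351 -0.901 -0.615
v 1.237 -0.468 -1.174
v 1.061 0.18 -0.921
v 0.757 -0.161 0.364
v 1.042 -1.208 -0.046
v 0.426 -1.271 0.315
v 0.25 -0.624 0.569
v 1.247 -0.522 -0.016
v -0.562 0.068 -1.134
v -0.277 -0.979 -1.544
v 0.23 -0.516 -1.749
v 0.054 0.131 -1.495
v -0.871 -0.239 -0.565
v -0.587 -1.286 -0.975
v -0.581 -1.32 -0.259
v -0.757 -0.672 -0.006
v -0.767 -0.618 -1.164
f 2 4 1
f 5 2 1
f 1 4 3
f 3 5 1
f 2 8 4
f 6 2 5
f 6 8 2
f 4 8 3
f 7 5 3
f 3 8 7
f 7 6 5
f 8 6 7
f 10 9 13
f 10 13 11
f 11 13 14
f 11 14 12
f 13 9 15
f 13 15 14
f 14 15 16
f 14 16 12
f 15 9 17
f 15 17 16
f 16 17 18
f 16 18 12
f 17 9 19
f 17 19 18
f 18 19 20
f 18 20 12
f 19 9 21
f 19 21 20
f 20 21 22
f 20 22 12
f 21 9 23
f 21 23 22
f 22 23 24
f 22 24 12
f 23 9 25
f 23 25 24
f 24 25 26
f 24 26 12
f 25 9 27
f 25 27 26
f 26 27 28
f 26 28 12
f 27 9 29
f 27 29 28
f 28 29 30
f 28 30 12
f 29 9 31
f 29 31 30
f 30 31 32
f 30 32 12
f 31 9 33
f 31 33 32
f 32 33 34
f 32 34 12
f 33 9 10
f 33 10 34
f 34 10 11
f 34 11 12
f 35 72 51
f 72 46 75
f 51 75 40
f 72 75 51
f 35 51 47
f 51 40 52
f 47 52 36
f 51 52 47
f 35 47 56
f 47 36 57
f 56 57 42
f 47 57 56
f 35 56 68
f 56 42 71
f 68 71 45
f 56 71 68
f 35 68 72
f 68 45 76
f 72 76 46
f 68 76 72
f 36 52 63
f 52 40 66
f 63 66 44
f 52 66 63
f 40 75 53
f 75 46 74
f 53 74 39
f 75 74 53
f 46 76 73
f 76 45 69
f 73 69 37
f 76 69 73
f 45 71 70
f 71 42 58
f 70 58 41
f 71 58 70
f 42 57 62
f 57 36 59
f 62 59 43
f 57 59 62
f 38 64 50
f 64 44 65
f 50 65 39
f 64 65 50
f 38 50 48
f 50 39 49
f 48 49 37
f 50 49 48
f 38 48 55
f 48 37 54
f 55 54 41
f 48 54 55
f 38 55 60
f 55 41 61
f 60 61 43
f 55 61 60
f 38 60 64
f 60 43 67
f 64 67 44
f 60 67 64
f 39 65 53
f 65 44 66
f 53 66 40
f 65 66 53
f 37 49 73
f 49 39 74
f 73 74 46
f 49 74 73
f 41 54 70
f 54 37 69
f 70 69 45
f 54 69 70
f 43 61 62
f 61 41 58
f 62 58 42
f 61 58 62
f 44 67 63
f 67 43 59
f 63 59 36
f 67 59 63



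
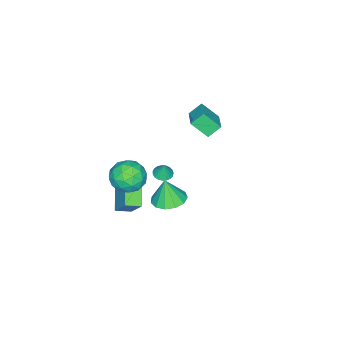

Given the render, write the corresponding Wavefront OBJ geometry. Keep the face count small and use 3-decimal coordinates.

v 1.367 -2.016 -1.175
v 1.819 -0.978 0.326
v 2.806 -1.102 -2.24
v 3.257 -0.064 -0.739
v 2.043 -2.736 -0.881
v 2.494 -1.698 0.62
v 3.481 -1.822 -1.946
v 3.933 -0.784 -0.445
v 3.976 2.28 1.949
v 4.98 2.643 2.026
v 3.964 1.98 3.531
v 4.62 3.119 2.114
v 4.056 3.329 2.149
v 3.466 3.205 2.121
v 3.039 2.788 2.038
v 2.909 2.21 1.927
v 3.118 1.654 1.823
v 3.599 1.297 1.759
v 4.201 1.252 1.755
v 4.731 1.534 1.813
v 5.021 2.052 1.914
v -1.381 -1.533 -2.242
v -0.777 -1.739 -2.291
v -1.219 -1.307 -1.178
v -0.753 -1.48 -2.349
v -0.837 -1.231 -2.39
v -1.015 -1.034 -2.404
v -1.257 -0.923 -2.391
v -1.52 -0.918 -2.352
v -1.759 -1.019 -2.294
v -1.933 -1.209 -2.227
v -2.012 -1.455 -2.162
v -1.981 -1.715 -2.112
v -1.847 -1.943 -2.084
v -1.632 -2.1 -2.083
v -1.374 -2.159 -2.11
v -1.117 -2.11 -2.16
v -0.906 -1.962 -2.223
v 3.171 -0.154 2.554
v 4.251 -0.605 2.297
v 2.369 -1.315 1.223
v 3.449 -1.766 0.966
v 2.936 -2.004 2.023
v 3.431 -1.287 2.845
v 3.189 -0.633 0.675
v 3.684 0.084 1.497
v 4.262 -0.902 1.136
v 4.106 -1.749 1.969
v 2.514 -0.171 1.551
v 2.358 -1.018 2.384
v 3.781 -0.278 2.542
v 2.839 -1.642 0.978
v 2.537 -1.782 1.599
v 3.172 -2.048 1.448
v 3.3 -0.678 2.865
v 3.934 -0.944 2.714
v 3.161 -1.766 2.552
v 2.686 -0.976 0.806
v 3.32 -1.242 0.655
v 3.448 0.128 2.072
v 4.083 -0.138 1.921
v 3.459 -0.154 0.968
v 4.423 -0.717 1.709
v 3.951 -1.4 0.926
v 3.798 -0.734 0.755
v 4.089 -0.312 1.239
v 4.331 -1.215 2.198
v 3.86 -1.898 1.416
v 3.558 -2.038 2.037
v 3.849 -1.616 2.521
v 4.337 -1.39 1.516
v 2.76 -0.022 2.104
v 2.289 -0.705 1.322
v 2.771 -0.304 0.999
v 3.062 0.118 1.483
v 2.669 -0.52 2.594
v 2.197 -1.203 1.811
v 2.531 -1.608 2.281
v 2.822 -1.186 2.765
v 2.283 -0.53 2.004
v -4.923 0.27 1.43
v -4.581 -0.763 2.477
v -3.627 1.201 1.925
v -3.286 0.168 2.972
v -4.274 -0.248 0.708
v -3.933 -1.281 1.755
v -2.979 0.683 1.203
v -2.637 -0.35 2.25
f 2 4 1
f 5 2 1
f 1 4 3
f 3 5 1
f 2 8 4
f 6 2 5
f 6 8 2
f 4 8 3
f 7 5 3
f 3 8 7
f 7 6 5
f 8 6 7
f 10 9 12
f 10 12 11
f 12 9 13
f 12 13 11
f 13 9 14
f 13 14 11
f 14 9 15
f 14 15 11
f 15 9 16
f 15 16 11
f 16 9 17
f 16 17 11
f 17 9 18
f 17 18 11
f 18 9 19
f 18 19 11
f 19 9 20
f 19 20 11
f 20 9 21
f 20 21 11
f 21 9 10
f 21 10 11
f 23 22 25
f 23 25 24
f 25 22 26
f 25 26 24
f 26 22 27
f 26 27 24
f 27 22 28
f 27 28 24
f 28 22 29
f 28 29 24
f 29 22 30
f 29 30 24
f 30 22 31
f 30 31 24
f 31 22 32
f 31 32 24
f 32 22 33
f 32 33 24
f 33 22 34
f 33 34 24
f 34 22 35
f 34 35 24
f 35 22 36
f 35 36 24
f 36 22 37
f 36 37 24
f 37 22 38
f 37 38 24
f 38 22 23
f 38 23 24
f 39 76 55
f 76 50 79
f 55 79 44
f 76 79 55
f 39 55 51
f 55 44 56
f 51 56 40
f 55 56 51
f 39 51 60
f 51 40 61
f 60 61 46
f 51 61 60
f 39 60 72
f 60 46 75
f 72 75 49
f 60 75 72
f 39 72 76
f 72 49 80
f 76 80 50
f 72 80 76
f 40 56 67
f 56 44 70
f 67 70 48
f 56 70 67
f 44 79 57
f 79 50 78
f 57 78 43
f 79 78 57
f 50 80 77
f 80 49 73
f 77 73 41
f 80 73 77
f 49 75 74
f 75 46 62
f 74 62 45
f 75 62 74
f 46 61 66
f 61 40 63
f 66 63 47
f 61 63 66
f 42 68 54
f 68 48 69
f 54 69 43
f 68 69 54
f 42 54 52
f 54 43 53
f 52 53 41
f 54 53 52
f 42 52 59
f 52 41 58
f 59 58 45
f 52 58 59
f 42 59 64
f 59 45 65
f 64 65 47
f 59 65 64
f 42 64 68
f 64 47 71
f 68 71 48
f 64 71 68
f 43 69 57
f 69 48 70
f 57 70 44
f 69 70 57
f 41 53 77
f 53 43 78
f 77 78 50
f 53 78 77
f 45 58 74
f 58 41 73
f 74 73 49
f 58 73 74
f 47 65 66
f 65 45 62
f 66 62 46
f 65 62 66
f 48 71 67
f 71 47 63
f 67 63 40
f 71 63 67
f 82 84 81
f 85 82 81
f 81 84 83
f 83 85 81
f 82 88 84
f 86 82 85
f 86 88 82
f 84 88 83
f 87 85 83
f 83 88 87
f 87 86 85
f 88 86 87



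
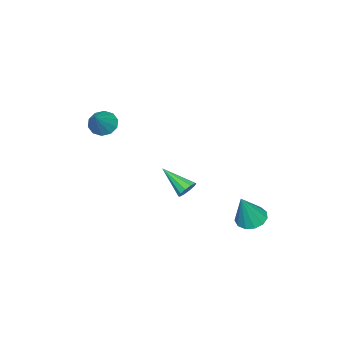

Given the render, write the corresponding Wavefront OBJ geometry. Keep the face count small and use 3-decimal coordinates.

v -2.105 0.556 -2.647
v -1.595 0.336 -2.897
v -2.335 -1.036 -1.713
v -1.501 0.51 -2.577
v -1.638 0.702 -2.283
v -1.953 0.838 -2.127
v -2.327 0.867 -2.171
v -2.616 0.777 -2.396
v -2.709 0.602 -2.716
v -2.573 0.41 -3.01
v -2.257 0.274 -3.166
v -1.884 0.246 -3.122
v -0.035 -3.069 2.286
v 0.361 -3.699 2.054
v 1.175 -2.751 3.494
v 0.518 -3.322 1.798
v 0.463 -2.848 1.728
v 0.218 -2.458 1.871
v -0.124 -2.302 2.173
v -0.432 -2.438 2.518
v -0.589 -2.816 2.774
v -0.534 -3.289 2.843
v -0.289 -3.679 2.7
v 0.053 -3.835 2.398
v -3.132 3.654 -4.275
v -2.347 3.757 -4.611
v -2.308 3.486 -2.405
v -2.508 4.201 -4.501
v -2.867 4.471 -4.318
v -3.31 4.481 -4.122
v -3.696 4.229 -3.975
v -3.904 3.794 -3.922
v -3.866 3.315 -3.982
v -3.595 2.943 -4.134
v -3.178 2.797 -4.332
v -2.745 2.923 -4.511
v -2.436 3.281 -4.615
f 2 1 4
f 2 4 3
f 4 1 5
f 4 5 3
f 5 1 6
f 5 6 3
f 6 1 7
f 6 7 3
f 7 1 8
f 7 8 3
f 8 1 9
f 8 9 3
f 9 1 10
f 9 10 3
f 10 1 11
f 10 11 3
f 11 1 12
f 11 12 3
f 12 1 2
f 12 2 3
f 14 13 16
f 14 16 15
f 16 13 17
f 16 17 15
f 17 13 18
f 17 18 15
f 18 13 19
f 18 19 15
f 19 13 20
f 19 20 15
f 20 13 21
f 20 21 15
f 21 13 22
f 21 22 15
f 22 13 23
f 22 23 15
f 23 13 24
f 23 24 15
f 24 13 14
f 24 14 15
f 26 25 28
f 26 28 27
f 28 25 29
f 28 29 27
f 29 25 30
f 29 30 27
f 30 25 31
f 30 31 27
f 31 25 32
f 31 32 27
f 32 25 33
f 32 33 27
f 33 25 34
f 33 34 27
f 34 25 35
f 34 35 27
f 35 25 36
f 35 36 27
f 36 25 37
f 36 37 27
f 37 25 26
f 37 26 27



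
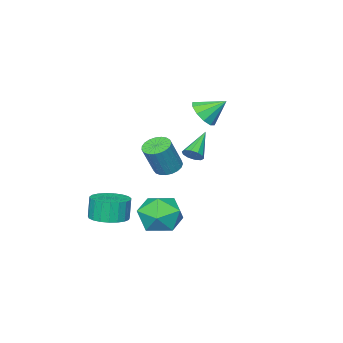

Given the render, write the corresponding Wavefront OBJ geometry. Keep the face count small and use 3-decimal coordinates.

v 3.952 -2.468 -4.044
v 4.618 -3.186 -3.992
v 4.413 -3.289 -2.804
v 3.748 -2.572 -2.856
v 4.845 -2.854 -3.924
v 4.641 -2.958 -2.736
v 4.918 -2.456 -3.877
v 4.713 -2.56 -2.689
v 4.824 -2.06 -3.859
v 4.619 -2.164 -2.671
v 4.579 -1.735 -3.872
v 4.375 -1.838 -2.684
v 4.226 -1.536 -3.916
v 4.021 -1.64 -2.728
v 3.825 -1.499 -3.981
v 3.621 -1.602 -2.793
v 3.447 -1.629 -4.058
v 3.242 -1.732 -2.87
v 3.156 -1.904 -4.132
v 2.951 -2.008 -2.944
v 3.002 -2.277 -4.191
v 2.798 -2.381 -3.003
v 3.013 -2.683 -4.224
v 2.809 -2.787 -3.036
v 3.186 -3.052 -4.227
v 2.982 -3.155 -3.038
v 3.492 -3.32 -4.197
v 3.288 -3.423 -3.009
v 3.877 -3.44 -4.142
v 3.673 -3.544 -2.954
v 4.275 -3.393 -4.069
v 4.071 -3.497 -2.881
v -1.282 -2.304 -1.575
v -0.993 -2.133 -1.115
v -2.598 -2.796 -0.565
v -1.184 -1.861 -1.231
v -1.412 -1.758 -1.479
v -1.591 -1.864 -1.763
v -1.651 -2.138 -1.976
v -1.571 -2.476 -2.035
v -1.38 -2.748 -1.919
v -1.152 -2.851 -1.671
v -0.973 -2.745 -1.386
v -0.912 -2.471 -1.174
v -2.161 -2.497 0.898
v -1.544 -2.62 1.527
v -2.899 -1.683 1.782
v -1.403 -2.176 1.236
v -1.551 -1.854 0.815
v -1.933 -1.778 0.426
v -2.402 -1.976 0.218
v -2.778 -2.374 0.269
v -2.919 -2.818 0.561
v -2.771 -3.14 0.981
v -2.389 -3.216 1.37
v -1.92 -3.018 1.579
v 3.088 1.465 -2.391
v 4.258 1.188 -2.594
v 2.542 -0.248 -3.206
v 3.712 -0.525 -3.409
v 3.281 -0.496 -2.268
v 3.619 0.563 -1.765
v 3.181 0.377 -4.035
v 3.519 1.436 -3.532
v 4.316 0.516 -3.61
v 4.378 -0.023 -2.518
v 2.422 0.963 -3.282
v 2.484 0.424 -2.19
v 2.9 0.469 0.029
v 3.408 0.889 -0.206
v 4.128 0.892 1.356
v 3.62 0.471 1.591
v 3.208 1.081 -0.114
v 3.928 1.083 1.448
v 2.956 1.166 0.002
v 3.675 1.169 1.564
v 2.693 1.131 0.123
v 3.413 1.133 1.685
v 2.467 0.981 0.228
v 3.186 0.984 1.79
v 2.315 0.743 0.298
v 3.035 0.745 1.86
v 2.264 0.457 0.322
v 2.984 0.46 1.884
v 2.324 0.173 0.295
v 3.044 0.176 1.857
v 2.483 -0.059 0.222
v 3.203 -0.056 1.784
v 2.714 -0.201 0.116
v 3.434 -0.198 1.678
v 2.977 -0.226 -0.005
v 3.697 -0.223 1.557
v 3.227 -0.132 -0.121
v 3.947 -0.129 1.441
v 3.421 0.067 -0.21
v 4.141 0.069 1.352
v 3.524 0.334 -0.258
v 4.244 0.337 1.304
v 3.52 0.625 -0.257
v 4.239 0.628 1.305
f 2 1 5
f 2 5 3
f 3 5 6
f 3 6 4
f 5 1 7
f 5 7 6
f 6 7 8
f 6 8 4
f 7 1 9
f 7 9 8
f 8 9 10
f 8 10 4
f 9 1 11
f 9 11 10
f 10 11 12
f 10 12 4
f 11 1 13
f 11 13 12
f 12 13 14
f 12 14 4
f 13 1 15
f 13 15 14
f 14 15 16
f 14 16 4
f 15 1 17
f 15 17 16
f 16 17 18
f 16 18 4
f 17 1 19
f 17 19 18
f 18 19 20
f 18 20 4
f 19 1 21
f 19 21 20
f 20 21 22
f 20 22 4
f 21 1 23
f 21 23 22
f 22 23 24
f 22 24 4
f 23 1 25
f 23 25 24
f 24 25 26
f 24 26 4
f 25 1 27
f 25 27 26
f 26 27 28
f 26 28 4
f 27 1 29
f 27 29 28
f 28 29 30
f 28 30 4
f 29 1 31
f 29 31 30
f 30 31 32
f 30 32 4
f 31 1 2
f 31 2 32
f 32 2 3
f 32 3 4
f 34 33 36
f 34 36 35
f 36 33 37
f 36 37 35
f 37 33 38
f 37 38 35
f 38 33 39
f 38 39 35
f 39 33 40
f 39 40 35
f 40 33 41
f 40 41 35
f 41 33 42
f 41 42 35
f 42 33 43
f 42 43 35
f 43 33 44
f 43 44 35
f 44 33 34
f 44 34 35
f 46 45 48
f 46 48 47
f 48 45 49
f 48 49 47
f 49 45 50
f 49 50 47
f 50 45 51
f 50 51 47
f 51 45 52
f 51 52 47
f 52 45 53
f 52 53 47
f 53 45 54
f 53 54 47
f 54 45 55
f 54 55 47
f 55 45 56
f 55 56 47
f 56 45 46
f 56 46 47
f 57 68 62
f 57 62 58
f 57 58 64
f 57 64 67
f 57 67 68
f 58 62 66
f 62 68 61
f 68 67 59
f 67 64 63
f 64 58 65
f 60 66 61
f 60 61 59
f 60 59 63
f 60 63 65
f 60 65 66
f 61 66 62
f 59 61 68
f 63 59 67
f 65 63 64
f 66 65 58
f 70 69 73
f 70 73 71
f 71 73 74
f 71 74 72
f 73 69 75
f 73 75 74
f 74 75 76
f 74 76 72
f 75 69 77
f 75 77 76
f 76 77 78
f 76 78 72
f 77 69 79
f 77 79 78
f 78 79 80
f 78 80 72
f 79 69 81
f 79 81 80
f 80 81 82
f 80 82 72
f 81 69 83
f 81 83 82
f 82 83 84
f 82 84 72
f 83 69 85
f 83 85 84
f 84 85 86
f 84 86 72
f 85 69 87
f 85 87 86
f 86 87 88
f 86 88 72
f 87 69 89
f 87 89 88
f 88 89 90
f 88 90 72
f 89 69 91
f 89 91 90
f 90 91 92
f 90 92 72
f 91 69 93
f 91 93 92
f 92 93 94
f 92 94 72
f 93 69 95
f 93 95 94
f 94 95 96
f 94 96 72
f 95 69 97
f 95 97 96
f 96 97 98
f 96 98 72
f 97 69 99
f 97 99 98
f 98 99 100
f 98 100 72
f 99 69 70
f 99 70 100
f 100 70 71
f 100 71 72



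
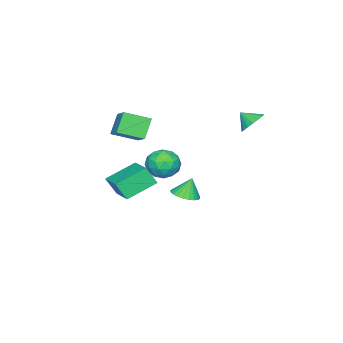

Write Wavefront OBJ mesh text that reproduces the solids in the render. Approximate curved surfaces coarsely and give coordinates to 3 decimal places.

v -3.087 -1.041 -4.656
v -2.145 -1.044 -4.386
v -3.473 -0.779 -3.304
v -2.196 -0.675 -4.472
v -2.384 -0.361 -4.586
v -2.678 -0.152 -4.711
v -3.035 -0.077 -4.827
v -3.399 -0.149 -4.918
v -3.716 -0.357 -4.968
v -3.937 -0.669 -4.971
v -4.029 -1.038 -4.926
v -3.977 -1.407 -4.84
v -3.79 -1.72 -4.725
v -3.495 -1.93 -4.601
v -3.139 -2.004 -4.484
v -2.774 -1.932 -4.394
v -2.457 -1.724 -4.344
v -2.236 -1.412 -4.341
v -0.465 0.066 0.258
v 0.617 0.459 0.363
v 0.163 -1.399 -0.723
v 1.245 -1.006 -0.618
v 0.685 -1.41 0.309
v 0.296 -0.505 0.915
v 0.484 -0.435 -1.275
v 0.095 0.47 -0.669
v 1.204 0.15 -0.585
v 1.328 -0.453 0.395
v -0.548 -0.487 -0.755
v -0.424 -1.09 0.225
v 0.021 0.391 0.396
v 0.759 -1.331 -0.756
v 0.43 -1.569 -0.211
v 1.066 -1.337 -0.15
v -0.168 -0.176 0.721
v 0.468 0.056 0.783
v 0.508 -1.043 0.752
v 0.312 -0.996 -1.143
v 0.948 -0.764 -1.081
v -0.286 0.397 -0.21
v 0.35 0.629 -0.149
v 0.272 0.103 -1.112
v 1.002 0.441 -0.099
v 1.371 -0.42 -0.675
v 0.923 -0.085 -1.062
v 0.695 0.447 -0.706
v 1.075 0.087 0.477
v 1.444 -0.775 -0.099
v 1.114 -1.012 0.446
v 0.886 -0.48 0.802
v 1.419 -0.095 -0.08
v -0.664 -0.165 -0.261
v -0.295 -1.027 -0.837
v -0.106 -0.46 -1.162
v -0.334 0.072 -0.806
v -0.591 -0.52 0.315
v -0.222 -1.381 -0.261
v 0.085 -1.387 0.346
v -0.143 -0.855 0.702
v -0.639 -0.845 -0.28
v -3.467 3.494 2.718
v -3.058 2.96 2.018
v -3.393 2.626 3.422
v -2.718 3.144 2.21
v -2.526 3.398 2.502
v -2.521 3.671 2.836
v -2.703 3.908 3.148
v -3.036 4.064 3.374
v -3.455 4.106 3.47
v -3.876 4.027 3.417
v -4.216 3.843 3.225
v -4.408 3.589 2.933
v -4.413 3.317 2.599
v -4.231 3.079 2.287
v -3.898 2.924 2.061
v -3.479 2.881 1.965
v 2.369 -0.366 -0.382
v 2.6 -0.997 0.777
v 3.68 1.237 0.229
v 3.912 0.606 1.388
v 4.028 -1.386 -1.268
v 4.26 -2.017 -0.109
v 5.34 0.217 -0.657
v 5.571 -0.414 0.502
v 0.569 -1.624 3.296
v 1.778 -0.358 4.284
v 1.49 -1.522 2.04
v 2.699 -0.257 3.029
v 1.501 -2.963 3.871
v 2.71 -1.698 4.86
v 2.422 -2.862 2.616
v 3.631 -1.596 3.604
f 2 1 4
f 2 4 3
f 4 1 5
f 4 5 3
f 5 1 6
f 5 6 3
f 6 1 7
f 6 7 3
f 7 1 8
f 7 8 3
f 8 1 9
f 8 9 3
f 9 1 10
f 9 10 3
f 10 1 11
f 10 11 3
f 11 1 12
f 11 12 3
f 12 1 13
f 12 13 3
f 13 1 14
f 13 14 3
f 14 1 15
f 14 15 3
f 15 1 16
f 15 16 3
f 16 1 17
f 16 17 3
f 17 1 18
f 17 18 3
f 18 1 2
f 18 2 3
f 19 56 35
f 56 30 59
f 35 59 24
f 56 59 35
f 19 35 31
f 35 24 36
f 31 36 20
f 35 36 31
f 19 31 40
f 31 20 41
f 40 41 26
f 31 41 40
f 19 40 52
f 40 26 55
f 52 55 29
f 40 55 52
f 19 52 56
f 52 29 60
f 56 60 30
f 52 60 56
f 20 36 47
f 36 24 50
f 47 50 28
f 36 50 47
f 24 59 37
f 59 30 58
f 37 58 23
f 59 58 37
f 30 60 57
f 60 29 53
f 57 53 21
f 60 53 57
f 29 55 54
f 55 26 42
f 54 42 25
f 55 42 54
f 26 41 46
f 41 20 43
f 46 43 27
f 41 43 46
f 22 48 34
f 48 28 49
f 34 49 23
f 48 49 34
f 22 34 32
f 34 23 33
f 32 33 21
f 34 33 32
f 22 32 39
f 32 21 38
f 39 38 25
f 32 38 39
f 22 39 44
f 39 25 45
f 44 45 27
f 39 45 44
f 22 44 48
f 44 27 51
f 48 51 28
f 44 51 48
f 23 49 37
f 49 28 50
f 37 50 24
f 49 50 37
f 21 33 57
f 33 23 58
f 57 58 30
f 33 58 57
f 25 38 54
f 38 21 53
f 54 53 29
f 38 53 54
f 27 45 46
f 45 25 42
f 46 42 26
f 45 42 46
f 28 51 47
f 51 27 43
f 47 43 20
f 51 43 47
f 62 61 64
f 62 64 63
f 64 61 65
f 64 65 63
f 65 61 66
f 65 66 63
f 66 61 67
f 66 67 63
f 67 61 68
f 67 68 63
f 68 61 69
f 68 69 63
f 69 61 70
f 69 70 63
f 70 61 71
f 70 71 63
f 71 61 72
f 71 72 63
f 72 61 73
f 72 73 63
f 73 61 74
f 73 74 63
f 74 61 75
f 74 75 63
f 75 61 76
f 75 76 63
f 76 61 62
f 76 62 63
f 78 80 77
f 81 78 77
f 77 80 79
f 79 81 77
f 78 84 80
f 82 78 81
f 82 84 78
f 80 84 79
f 83 81 79
f 79 84 83
f 83 82 81
f 84 82 83
f 86 88 85
f 89 86 85
f 85 88 87
f 87 89 85
f 86 92 88
f 90 86 89
f 90 92 86
f 88 92 87
f 91 89 87
f 87 92 91
f 91 90 89
f 92 90 91

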